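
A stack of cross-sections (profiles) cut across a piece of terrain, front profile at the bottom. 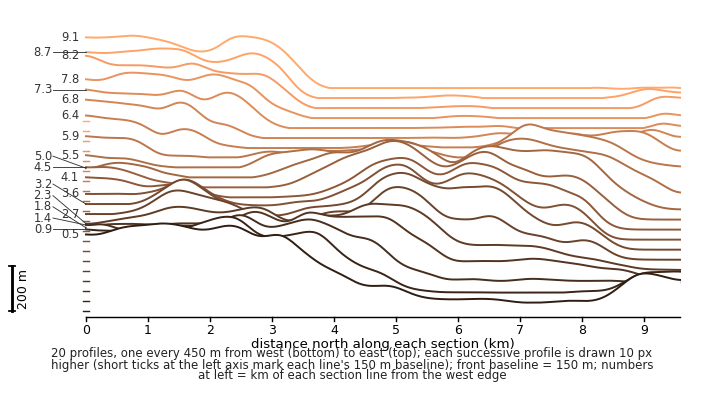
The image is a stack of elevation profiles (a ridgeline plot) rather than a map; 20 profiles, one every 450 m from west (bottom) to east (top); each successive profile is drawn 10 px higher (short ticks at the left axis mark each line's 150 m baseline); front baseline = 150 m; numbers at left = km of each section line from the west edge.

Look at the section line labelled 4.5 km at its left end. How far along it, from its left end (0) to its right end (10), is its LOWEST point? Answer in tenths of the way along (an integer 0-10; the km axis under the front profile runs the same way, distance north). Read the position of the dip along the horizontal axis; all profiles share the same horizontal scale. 10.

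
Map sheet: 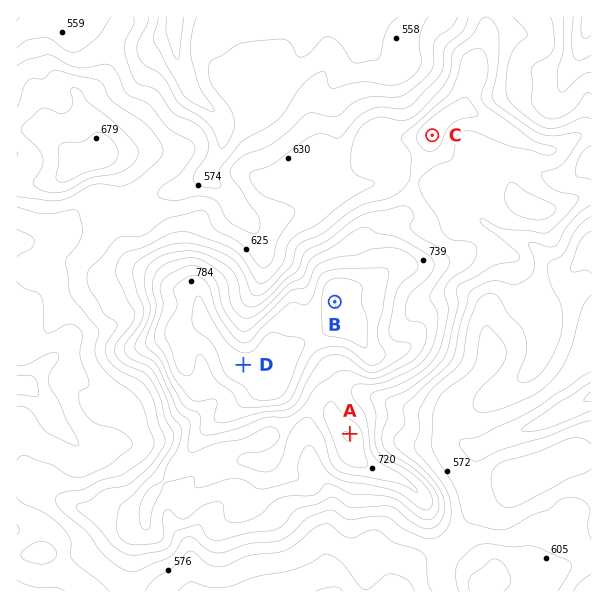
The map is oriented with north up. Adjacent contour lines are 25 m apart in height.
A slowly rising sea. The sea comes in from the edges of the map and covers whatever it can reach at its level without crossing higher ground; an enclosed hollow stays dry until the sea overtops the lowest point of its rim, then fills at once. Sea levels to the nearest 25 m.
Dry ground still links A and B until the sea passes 725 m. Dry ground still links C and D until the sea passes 675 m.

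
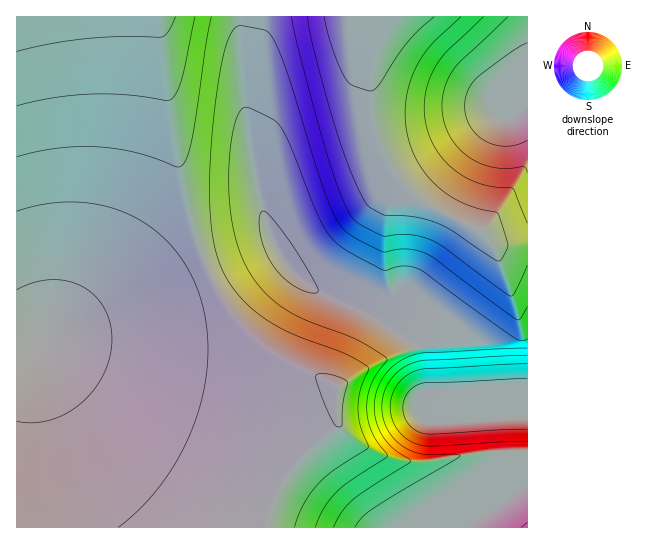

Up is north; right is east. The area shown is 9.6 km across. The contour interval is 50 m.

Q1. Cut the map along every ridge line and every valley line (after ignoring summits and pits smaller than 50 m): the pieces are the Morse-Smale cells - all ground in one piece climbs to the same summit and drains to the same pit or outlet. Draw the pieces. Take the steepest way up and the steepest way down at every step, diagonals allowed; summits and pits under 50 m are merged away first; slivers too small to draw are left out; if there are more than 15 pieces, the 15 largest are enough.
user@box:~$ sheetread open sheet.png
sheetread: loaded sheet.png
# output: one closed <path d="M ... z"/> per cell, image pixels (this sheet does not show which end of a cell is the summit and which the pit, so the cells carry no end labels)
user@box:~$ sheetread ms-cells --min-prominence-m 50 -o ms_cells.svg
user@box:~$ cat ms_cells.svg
<path d="M158 16l-142 1 0 334 10 1 14-3-8 25-5 43-1 111 240 0 7-29 15-28 15-18 36-34 0-32-53-26-29-21-29-33-17-30-15-39-15-57-18-114z"/><path d="M378 16l-137 1 0 49 7 68 9 57 11 39 13 28 21 23 13 10 58 26 43 29 9 43-6 21 0 8 3 3 36 2 41-4 28 0 1-174-34-1-11-15-12-2-49-26-21-20-9-14-12-24-9-37 0-37 6-36z"/><path d="M241 16l-82 0 0 15 10 83 15 79 16 57 16 37 20 31 29 29 21 14 53 26-2 35-30 26-19 23-15 28-6 22 0 6 202 1 59-41 0-68-29 0-41 4-36-2-3-3 0-8 6-21-9-43-43-29-58-26-13-10-18-19-16-32-13-52-11-80z"/><path d="M527 16l-148 0-8 53 0 37 2 16 10 28 14 25 25 26 49 26 12 2 6 10 5 5 5 1 29-2z"/><path d="M39 348l-5 3-18 2 1 175 8-1 2-110 5-43z"/><path d="M527 488l-6 3-52 36 58 1z"/>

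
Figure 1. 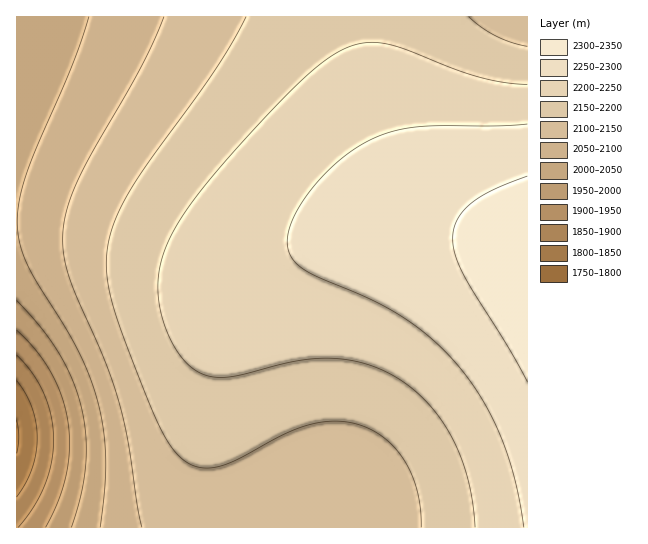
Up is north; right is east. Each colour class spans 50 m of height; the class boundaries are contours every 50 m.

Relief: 1800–2330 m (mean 2170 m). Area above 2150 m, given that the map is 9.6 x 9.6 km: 59.3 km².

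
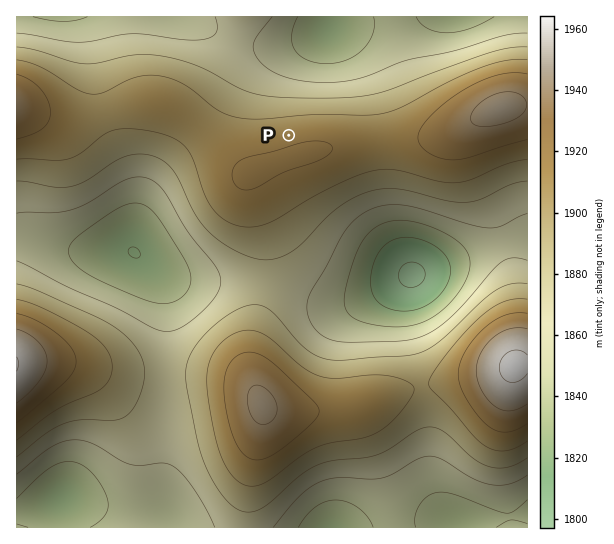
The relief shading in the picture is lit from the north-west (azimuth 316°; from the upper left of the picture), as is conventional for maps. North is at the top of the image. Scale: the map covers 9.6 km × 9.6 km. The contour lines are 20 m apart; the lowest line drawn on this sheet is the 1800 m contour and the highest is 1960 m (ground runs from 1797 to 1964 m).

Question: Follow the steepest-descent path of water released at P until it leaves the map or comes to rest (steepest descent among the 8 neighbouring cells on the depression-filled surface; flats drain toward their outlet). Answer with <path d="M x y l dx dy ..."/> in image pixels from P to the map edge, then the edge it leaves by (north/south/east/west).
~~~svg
<path d="M289 135l0-64 33-33 0-13 8-8"/>
exit: north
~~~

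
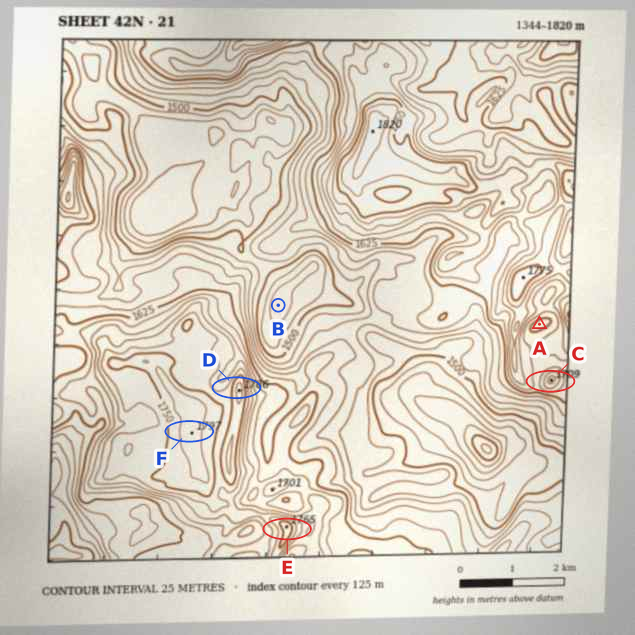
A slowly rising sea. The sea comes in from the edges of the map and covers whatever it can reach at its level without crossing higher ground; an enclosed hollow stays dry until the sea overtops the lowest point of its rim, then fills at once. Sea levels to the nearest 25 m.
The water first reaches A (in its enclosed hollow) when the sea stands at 1650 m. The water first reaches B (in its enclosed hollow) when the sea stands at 1525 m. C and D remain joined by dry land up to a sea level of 1550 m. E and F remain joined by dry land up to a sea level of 1700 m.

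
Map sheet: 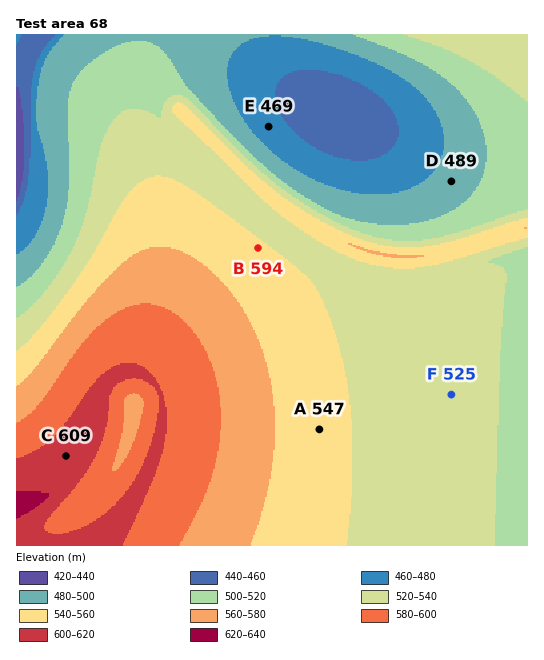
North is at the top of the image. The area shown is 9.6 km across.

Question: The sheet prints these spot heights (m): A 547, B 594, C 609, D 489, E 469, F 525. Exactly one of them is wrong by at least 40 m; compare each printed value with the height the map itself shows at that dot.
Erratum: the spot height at B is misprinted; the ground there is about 544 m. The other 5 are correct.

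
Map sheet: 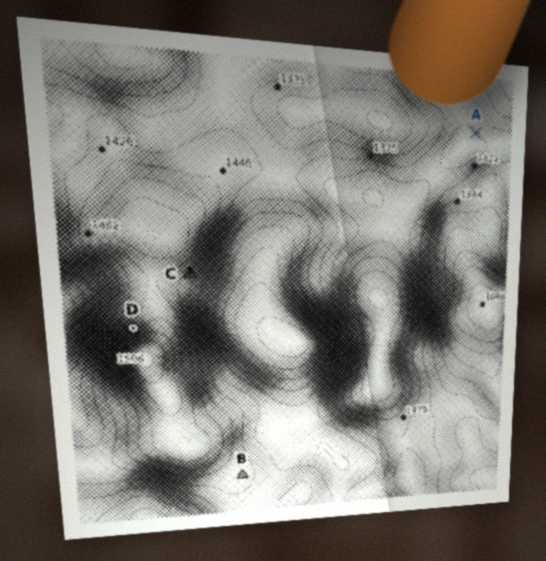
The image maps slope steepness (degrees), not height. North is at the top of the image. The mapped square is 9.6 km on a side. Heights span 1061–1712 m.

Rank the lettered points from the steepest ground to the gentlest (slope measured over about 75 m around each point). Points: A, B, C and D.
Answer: D C A B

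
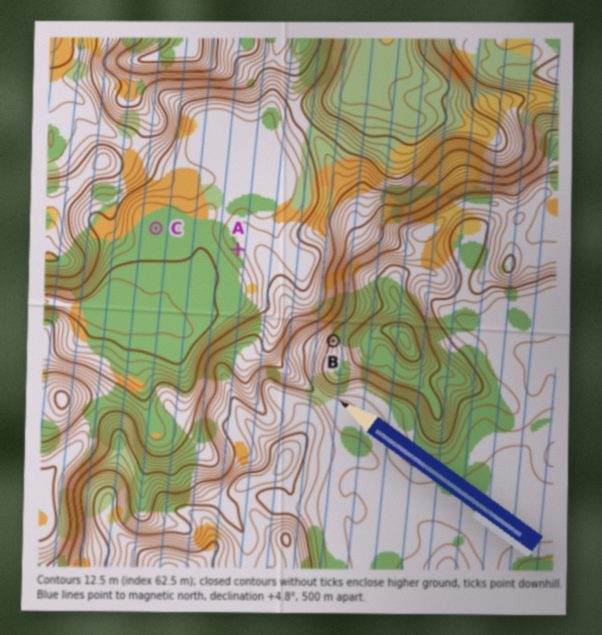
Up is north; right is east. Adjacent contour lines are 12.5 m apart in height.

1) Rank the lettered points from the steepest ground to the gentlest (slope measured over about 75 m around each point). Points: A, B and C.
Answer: B A C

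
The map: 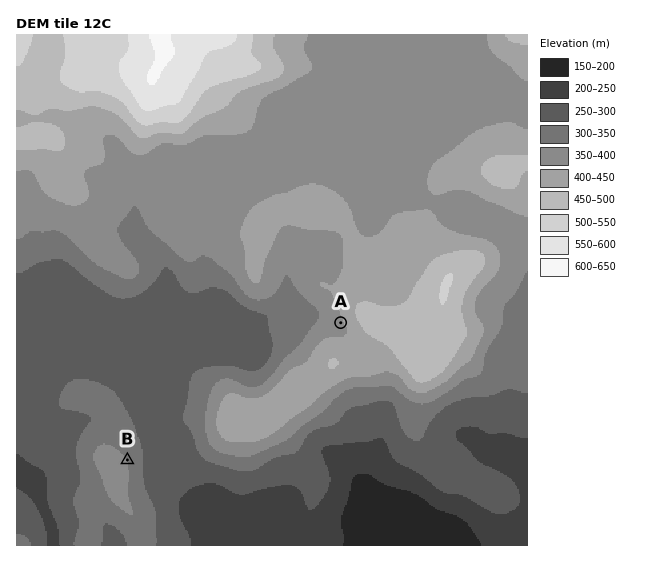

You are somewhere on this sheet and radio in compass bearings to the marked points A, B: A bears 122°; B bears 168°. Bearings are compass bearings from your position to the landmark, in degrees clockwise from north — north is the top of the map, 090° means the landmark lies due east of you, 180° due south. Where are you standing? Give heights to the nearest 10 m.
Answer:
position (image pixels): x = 61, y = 148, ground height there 450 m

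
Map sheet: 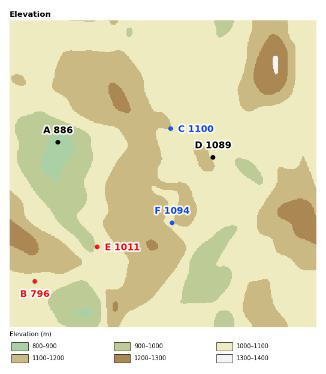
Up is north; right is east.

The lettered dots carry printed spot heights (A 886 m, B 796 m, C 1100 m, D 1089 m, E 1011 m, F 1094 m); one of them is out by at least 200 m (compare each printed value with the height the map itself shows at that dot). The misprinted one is B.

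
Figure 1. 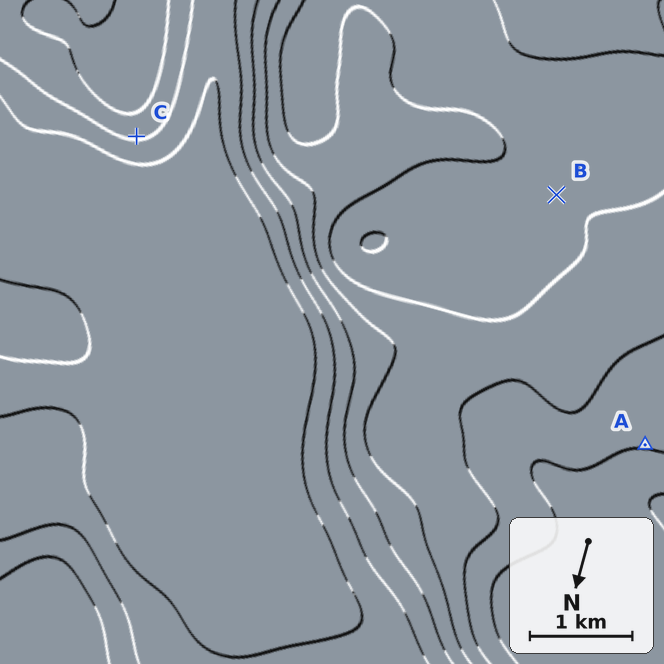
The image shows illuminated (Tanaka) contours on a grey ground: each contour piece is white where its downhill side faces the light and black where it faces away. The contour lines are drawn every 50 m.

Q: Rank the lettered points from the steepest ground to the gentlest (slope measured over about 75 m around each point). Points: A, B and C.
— C A B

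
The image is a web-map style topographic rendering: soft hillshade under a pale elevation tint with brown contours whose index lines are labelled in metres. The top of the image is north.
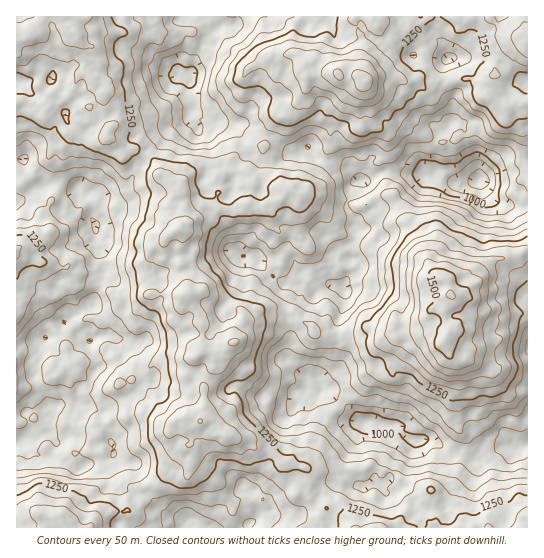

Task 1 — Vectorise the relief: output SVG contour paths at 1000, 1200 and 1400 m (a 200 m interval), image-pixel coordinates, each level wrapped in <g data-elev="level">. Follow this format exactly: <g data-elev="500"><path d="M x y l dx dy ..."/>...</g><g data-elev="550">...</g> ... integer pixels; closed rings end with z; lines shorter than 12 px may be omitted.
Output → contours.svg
<g data-elev="1000"><path d="M415 447l-8-4-8-9-21 1-17-2-10-6-1-5 1-4 6-6 16 1 10 5 16 3 6 4 0 6 8 3 12 1 3 3 0 3-3 3z"/><path d="M485 207l-14-7-21-4-16-8-13-2-6-5-3-7 6-11 5-3 20 4 11 0 21-12 4 0 6 3 14 14 2 14-3 20-5 4z"/><path d="M187 88l-5-4-8-1-3-2-2-7 3-7 3-2 4-1 7 3 7-1 4 4 0 4-2 10-4 4z"/></g><g data-elev="1200"><path d="M135 527l6-2 4-4 0-12 8-10 17-4 25 0 10-4 6 1 10-2 5-5-1-8 1-4 7-3 28 4 11 7 12 10 7 12 6 3 8 1 2 6-1 8-9 6"/><path d="M527 484l-9 1-11 4-18 3-8 7-6 2-25-7-13-13-7-3-7 1-7 3-3 10-8 5-7 8-11 4-6 0-19-8-11-1-9-6-11-4-6-7 4-12-8-18-12-6-10 0-9-3-12-3-12-10-7-10-8-7-5-20 15-19 1-21 4-9 8-8 0-10 3-8 0-13-8-8-11-4-5-3-11 1-13-7-5-12-6-6-4-8-2-6 1-8 4-9 4-4 17-8 21-1 8 6 12 4 2-2-2-4 3-2 11 0 14-3 12-11 7-12 1-5-1-11-3-3-22-10-42-2-9-6-8-2-4-6-3-2-24 6-22-4-10 1-9-5-12-1-12-15-7-24 1-9-4-8-4-12 2-18-3-14 7-8 3-15-1-3-6-4 0-2"/><path d="M116 389l3 0 5-3 2-3-1-2-4-3-4 1-3 6z"/><path d="M129 383l4 1 2-2 0-4-1-2-4 0-3 3z"/><path d="M312 338l5 1 3-2 1-4-2-6-5-5-11 0 4 5 2 8z"/><path d="M17 325l7-8 4-12 7-11 2-12 9-3 16-10 5 0 3-4-1-1-7 2-5-8-8-7 0-2 10-15 0-4-5-5-4-2-8 3-7 0-9 2-9 0"/><path d="M527 229l-13 6-15 1-18-3-23-8-8-8-11-6-21 4-12-2-5 2-5 6 4 9-1 8-14 23 0 17 2 12-9 15-15 5-4 4-3 7-2 12 6 22 4 7 2 9 3 4 8 6 12 4 9 1 11-2 14 11 16 6 10 9 10 1 11-5 11 0 6-2 14-2 9 0 4-3 2-4 0-8 5-6 1-6 1-9-4-11 0-9 4-15 4-5"/><path d="M261 153l4 0 5-6 0-2-3-4-4-1-5 5z"/><path d="M17 134l4-2 10-1 12 5 4 7-1 14 3 2 6-4 8 5 8-4 28 4 12 6 12 12 4 1 4-4 3 1 0 14 6 8-1 13-1 7-8 11-5 38 4 12 4 34 21 9 5 9 1 14-11 21 1 2 4-1 3 1 3 3 1 4-3 12-11 3-2 8-7 5-2 4-1 8 4 10 1 6 0 14 9 8 1 12-3 11-6 5-12 4-2 7-8 3-16-1-2-2-3-5-2-1-31-2-22-6-8 1-9 5-9 0"/><path d="M442 73l-7-4-3-10 5-13 0-7 5-1 16 7 11 8 2 4-1 4-3 2z"/><path d="M414 58l-4-3 1-2 3-1 3 3z"/><path d="M294 17l-7 3-3 7-3 3-11 3-11 1-10 12-10 5-9 14-5 14 1 6 11 16 8 2 8-3 4 4 2 5 0 9 8 12 20 6 7-2 12-7 8-1 11 3 5 6 5-4 3 0 8 8 7 4 22-5 14 4 6-5 7-15 9-11 15-6 9-1 4-2 3-7 3-2 13-5 4 2 2 8 8 11 13 5 9 17 28 6 5-2"/></g><g data-elev="1400"><path d="M199 423l3-1-1-3-3 2z"/><path d="M447 375l16 0 15-5 4-4 4-16-3-23 8-17-4-8 2-28-4-7-6-4-28-5-12-3-5-5-8 0-8 2-4 5-2 29 2 19-3 13-1 15 5 11 18 23z"/><path d="M229 345l6 0 4-4-2-3-6 1-3 3z"/><path d="M360 99l6 1 5-1 6-6 1-18-8-13-8-3-17 1-15 2-6 5-3 7 3 4 10 8 11 4 9 7z"/></g>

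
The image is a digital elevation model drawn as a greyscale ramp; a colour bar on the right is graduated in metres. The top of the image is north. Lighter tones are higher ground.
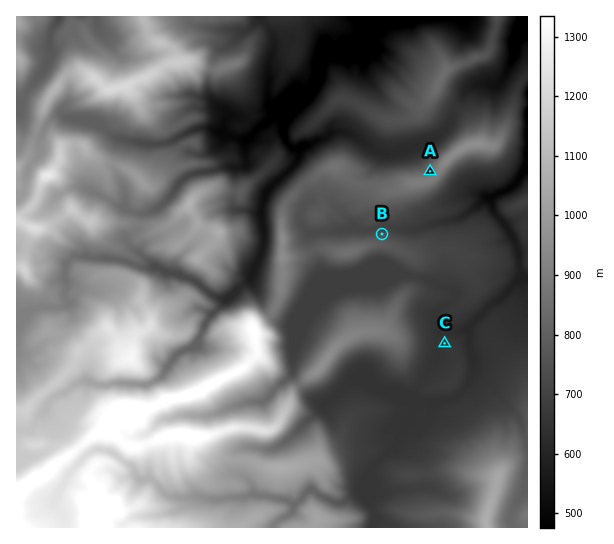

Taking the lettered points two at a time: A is higher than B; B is higher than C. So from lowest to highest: C B A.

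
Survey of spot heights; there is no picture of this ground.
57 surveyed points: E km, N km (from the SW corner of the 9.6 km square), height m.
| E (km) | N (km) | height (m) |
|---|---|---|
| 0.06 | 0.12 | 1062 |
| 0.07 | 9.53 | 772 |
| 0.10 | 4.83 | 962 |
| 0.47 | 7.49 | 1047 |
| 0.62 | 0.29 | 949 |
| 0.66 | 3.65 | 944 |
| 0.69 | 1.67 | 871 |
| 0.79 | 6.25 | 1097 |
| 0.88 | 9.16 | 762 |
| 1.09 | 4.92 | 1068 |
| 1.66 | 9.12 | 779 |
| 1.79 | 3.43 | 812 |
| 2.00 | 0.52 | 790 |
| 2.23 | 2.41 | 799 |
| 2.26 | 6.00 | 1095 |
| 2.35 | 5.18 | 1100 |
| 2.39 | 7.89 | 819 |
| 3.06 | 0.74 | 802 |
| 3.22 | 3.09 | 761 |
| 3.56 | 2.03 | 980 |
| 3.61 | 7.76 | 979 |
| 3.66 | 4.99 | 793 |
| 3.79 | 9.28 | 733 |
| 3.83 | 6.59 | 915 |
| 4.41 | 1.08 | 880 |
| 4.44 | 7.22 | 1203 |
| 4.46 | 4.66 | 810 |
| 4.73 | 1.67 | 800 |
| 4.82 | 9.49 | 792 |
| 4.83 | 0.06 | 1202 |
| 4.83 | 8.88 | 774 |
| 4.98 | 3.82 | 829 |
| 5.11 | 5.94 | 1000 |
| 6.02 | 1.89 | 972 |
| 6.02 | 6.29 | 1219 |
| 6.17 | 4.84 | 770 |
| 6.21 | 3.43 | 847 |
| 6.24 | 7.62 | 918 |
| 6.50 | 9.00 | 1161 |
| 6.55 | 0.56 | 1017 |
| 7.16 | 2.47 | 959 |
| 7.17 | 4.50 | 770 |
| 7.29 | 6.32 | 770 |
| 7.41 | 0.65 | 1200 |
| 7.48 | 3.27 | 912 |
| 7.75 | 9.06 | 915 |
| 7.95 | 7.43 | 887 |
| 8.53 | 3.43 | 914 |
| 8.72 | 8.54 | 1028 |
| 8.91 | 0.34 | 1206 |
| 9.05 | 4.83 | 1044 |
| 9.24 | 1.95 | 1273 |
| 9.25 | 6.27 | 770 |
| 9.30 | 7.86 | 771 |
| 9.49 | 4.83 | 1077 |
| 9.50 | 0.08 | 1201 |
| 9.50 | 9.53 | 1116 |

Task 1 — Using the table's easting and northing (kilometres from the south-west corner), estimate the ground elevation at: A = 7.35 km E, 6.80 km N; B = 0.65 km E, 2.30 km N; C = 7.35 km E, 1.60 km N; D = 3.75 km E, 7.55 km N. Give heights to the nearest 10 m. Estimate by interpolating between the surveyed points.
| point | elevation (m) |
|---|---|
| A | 820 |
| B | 810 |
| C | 1180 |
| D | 1060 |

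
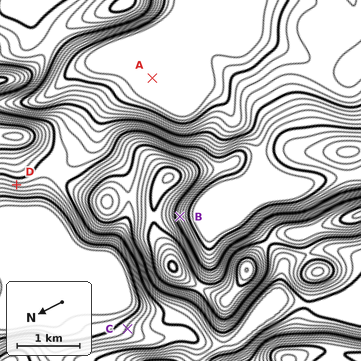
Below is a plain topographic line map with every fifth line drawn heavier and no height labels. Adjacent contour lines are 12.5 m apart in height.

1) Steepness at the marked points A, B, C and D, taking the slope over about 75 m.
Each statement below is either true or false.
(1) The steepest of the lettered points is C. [false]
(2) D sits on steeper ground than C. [true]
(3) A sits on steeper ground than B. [false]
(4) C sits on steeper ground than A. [true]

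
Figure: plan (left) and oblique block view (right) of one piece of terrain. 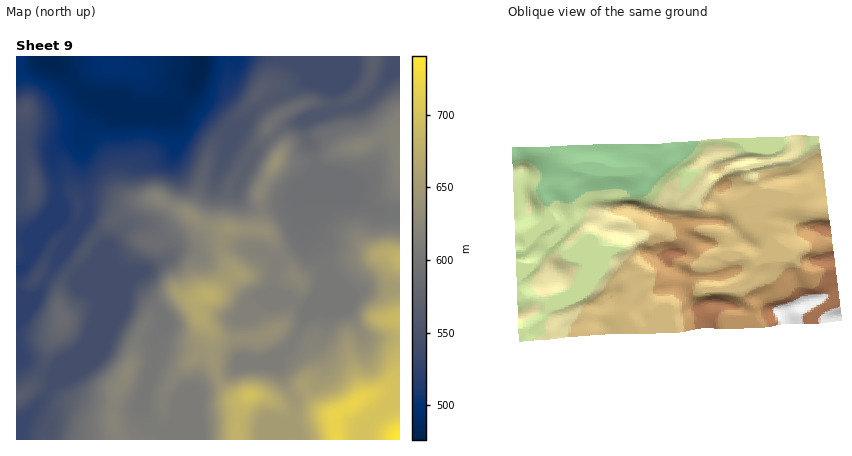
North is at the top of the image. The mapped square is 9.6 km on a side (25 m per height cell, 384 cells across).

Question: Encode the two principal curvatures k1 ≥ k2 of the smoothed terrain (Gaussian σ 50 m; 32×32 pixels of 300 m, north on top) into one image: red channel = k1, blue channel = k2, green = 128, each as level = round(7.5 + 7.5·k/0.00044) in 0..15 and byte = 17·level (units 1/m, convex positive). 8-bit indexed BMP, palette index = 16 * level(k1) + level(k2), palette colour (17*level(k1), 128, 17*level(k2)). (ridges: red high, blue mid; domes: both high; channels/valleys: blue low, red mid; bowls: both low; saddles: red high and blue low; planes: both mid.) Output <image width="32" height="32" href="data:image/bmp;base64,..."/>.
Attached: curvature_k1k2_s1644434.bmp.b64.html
<image width="32" height="32" href="data:image/bmp;base64,Qk02CAAAAAAAADYEAAAoAAAAIAAAACAAAAABAAgAAAAAAAAEAAATCwAAEwsAAAABAAAAAAAAAIAAABGAAAAigAAAM4AAAESAAABVgAAAZoAAAHeAAACIgAAAmYAAAKqAAAC7gAAAzIAAAN2AAADugAAA/4AAAACAEQARgBEAIoARADOAEQBEgBEAVYARAGaAEQB3gBEAiIARAJmAEQCqgBEAu4ARAMyAEQDdgBEA7oARAP+AEQAAgCIAEYAiACKAIgAzgCIARIAiAFWAIgBmgCIAd4AiAIiAIgCZgCIAqoAiALuAIgDMgCIA3YAiAO6AIgD/gCIAAIAzABGAMwAigDMAM4AzAESAMwBVgDMAZoAzAHeAMwCIgDMAmYAzAKqAMwC7gDMAzIAzAN2AMwDugDMA/4AzAACARAARgEQAIoBEADOARABEgEQAVYBEAGaARAB3gEQAiIBEAJmARACqgEQAu4BEAMyARADdgEQA7oBEAP+ARAAAgFUAEYBVACKAVQAzgFUARIBVAFWAVQBmgFUAd4BVAIiAVQCZgFUAqoBVALuAVQDMgFUA3YBVAO6AVQD/gFUAAIBmABGAZgAigGYAM4BmAESAZgBVgGYAZoBmAHeAZgCIgGYAmYBmAKqAZgC7gGYAzIBmAN2AZgDugGYA/4BmAACAdwARgHcAIoB3ADOAdwBEgHcAVYB3AGaAdwB3gHcAiIB3AJmAdwCqgHcAu4B3AMyAdwDdgHcA7oB3AP+AdwAAgIgAEYCIACKAiAAzgIgARICIAFWAiABmgIgAd4CIAIiAiACZgIgAqoCIALuAiADMgIgA3YCIAO6AiAD/gIgAAICZABGAmQAigJkAM4CZAESAmQBVgJkAZoCZAHeAmQCIgJkAmYCZAKqAmQC7gJkAzICZAN2AmQDugJkA/4CZAACAqgARgKoAIoCqADOAqgBEgKoAVYCqAGaAqgB3gKoAiICqAJmAqgCqgKoAu4CqAMyAqgDdgKoA7oCqAP+AqgAAgLsAEYC7ACKAuwAzgLsARIC7AFWAuwBmgLsAd4C7AIiAuwCZgLsAqoC7ALuAuwDMgLsA3YC7AO6AuwD/gLsAAIDMABGAzAAigMwAM4DMAESAzABVgMwAZoDMAHeAzACIgMwAmYDMAKqAzAC7gMwAzIDMAN2AzADugMwA/4DMAACA3QARgN0AIoDdADOA3QBEgN0AVYDdAGaA3QB3gN0AiIDdAJmA3QCqgN0Au4DdAMyA3QDdgN0A7oDdAP+A3QAAgO4AEYDuACKA7gAzgO4ARIDuAFWA7gBmgO4Ad4DuAIiA7gCZgO4AqoDuALuA7gDMgO4A3YDuAO6A7gD/gO4AAID/ABGA/wAigP8AM4D/AESA/wBVgP8AZoD/AHeA/wCIgP8AmYD/AKqA/wC7gP8AzID/AN2A/wDugP8A/4D/AIWXl4Soh3eWp4eHh4eHd3N0x9eWdIeHdWOV55Z1habKhJaXdJeoh6iodoeGlod3c3THx5Z0doaElcjXhXWFlLa0cZeWhYeHp6Z2dpandoeDlci2tVSlxpLG6unnp4WFhPmUgqenl4anx4V1l7d1d3OV2uf79/ejcrOUldb4yJaGpuiUhIOl18nIp4OFyIZ1Y7Tj1vvYpaDZlnRkdMfH5pZ1tpV3dnCSx9fYhHSXxpaE55FwkJFxc7fIhXaVxVOlt2WExXR3d3Fx1/mmhXWnyabYlmKDgnWGhKWWh6emY4andIbIpoKGd3CV95aGdYamhqalhJWng4OHlnWHt4Vzl6iTqLjIuIKHhYH4p3aFlcaWx8bW18jIlIOohYbZhGGBo4KmuLjKlHWHgMb4h3VR1djXdHV1l8npgpeWlLiw1te3doDXybm2hId1cPencXP2x6Jhc3aVhcaUdYZ1c6D86NmHcaT5lpaVh3dwx7Si6Mi22ciDhXZ2haWEh3d2gKOkpqSkkPd0dYeHh5Kms/j5t9nZxqRzhIaFuKaGd3Z1UrSUpPig1aV3d4eHhnJh+KWmlqW12Pm1hKjIt4WGhoZjtZWCtOaA9pWHh4aFY3CgdMZkdLfYpqWFpqeFloaXlLemuLdx9oOR+IR3haWWt4RytXWWxoRzhJW1dXaHhoek++j4pXakx3LF1mR0uNm4lnSWhpeldHWF55V1d4d2h7W0x7aldYWktoHVx6WVloWFdaamp8nn5+nZg3Z3h5enqHRygqeUhHallXLZp3WEdHWn+ebGyaaVtZWEh4eGh4aXhnWFptmSdqWmcqamtre49vbphWSUYqHUdXaHh4eHdoaGhoaF+aWCt5aUqLjm9/z4k7KkY7Vg1vl1dXeHh4d3d4eXmIT5lIOohoampoST1qRwpOZxt5OS9qV0dYd3d3d3doaohfdyhad1h5aVdIKQcWOF95SDx3Dl+ZSWhoaFdYaGdaeW1nKXl3WHmIiXmJd2Y3XotnK3k5D616S1tqeWloV1qJe2dIaGdYaYiIeImJeEg8jXhYTGgOH4lGOVt9jpx5WXl6d1hnaHhoaHh4iHh4ZzluiXdZP3sNLE1Nimhoe2t4iXuJaGh4eIhnV1hXV2dnWEl9eWgdf4oFCAobW4ppanqNjZlYaHh3aGd4eHd4d2h4aEpvelkMb49sGikoBghKe5xteVhod2d3d3hoeHh4eFhoaDhPilcYDF+OW058aAhLiEpYaGhoaHhoaHmIeHiHZ1mJdxx+inl4Nxg3Vy1daAtaV2dnaGh4iYmJeIiHeHh3SHp3KVyKiYlod3d3dy95ODt3V2d4eIiIiIh4eHiIiHdIandXO0lYWGh4eHh4PopoU="/>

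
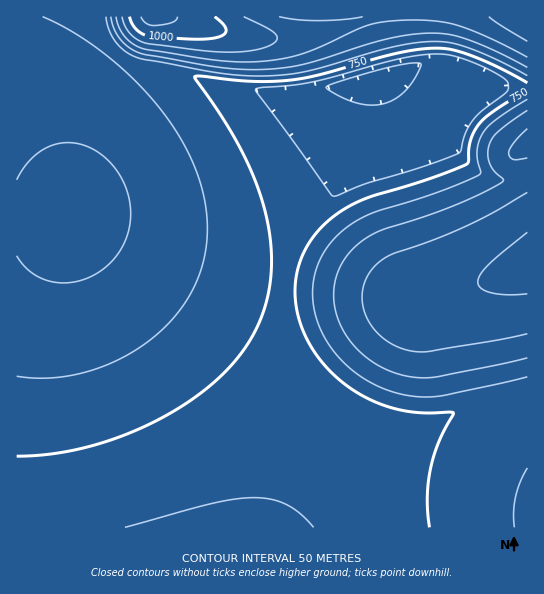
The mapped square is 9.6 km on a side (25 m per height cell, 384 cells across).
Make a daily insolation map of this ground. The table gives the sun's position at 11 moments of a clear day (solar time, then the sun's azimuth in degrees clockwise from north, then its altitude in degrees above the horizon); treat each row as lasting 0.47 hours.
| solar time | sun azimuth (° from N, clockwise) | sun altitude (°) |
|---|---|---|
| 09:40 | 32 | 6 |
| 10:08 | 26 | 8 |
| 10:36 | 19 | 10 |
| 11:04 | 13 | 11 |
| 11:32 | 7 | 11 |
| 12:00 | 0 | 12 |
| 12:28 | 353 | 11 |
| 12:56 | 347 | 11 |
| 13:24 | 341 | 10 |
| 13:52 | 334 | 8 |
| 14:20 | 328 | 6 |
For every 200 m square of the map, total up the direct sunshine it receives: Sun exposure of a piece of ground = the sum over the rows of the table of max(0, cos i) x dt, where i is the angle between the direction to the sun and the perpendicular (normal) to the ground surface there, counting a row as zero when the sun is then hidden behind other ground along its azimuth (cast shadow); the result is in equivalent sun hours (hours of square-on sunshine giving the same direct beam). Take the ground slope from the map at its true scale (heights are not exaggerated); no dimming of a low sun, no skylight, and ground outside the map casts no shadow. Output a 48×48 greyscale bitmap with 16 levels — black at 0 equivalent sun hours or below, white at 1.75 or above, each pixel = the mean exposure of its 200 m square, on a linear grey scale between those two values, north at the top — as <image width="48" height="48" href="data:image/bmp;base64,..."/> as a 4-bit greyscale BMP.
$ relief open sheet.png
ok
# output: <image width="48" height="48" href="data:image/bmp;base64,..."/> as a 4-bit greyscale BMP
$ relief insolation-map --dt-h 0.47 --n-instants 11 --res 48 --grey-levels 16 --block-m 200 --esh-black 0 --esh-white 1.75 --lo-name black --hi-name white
<image width="48" height="48" href="data:image/bmp;base64,Qk32BAAAAAAAAHYAAAAoAAAAMAAAADAAAAABAAQAAAAAAIAEAAATCwAAEwsAABAAAAAAAAAAAAAAABEREQAiIiIAMzMzAERERABVVVUAZmZmAHd3dwCIiIgAmZmZAKqqqgC7u7sAzMzMAN3d3QDu7u4A////AGZmZmZmZmZmZ3d3d3d3d3d3d3d3d3d3d2ZmZmZmZmZmZnd3d3d3d3d3d3d3d3d3d2ZmZmZmZmZmZmd3d3d3d3d3d3d3d3d3d2ZmZmZmZmZmZmd3d3d3d3d3d3d3d3iIiGZmZmZmZmZmZmZ3d3d3d3d3d3d3eIiIiGZmZmZmZmZmZmZ3d3d3d3d3d3d4iIiIiGZmZmZmZmZmZmZ3d3d3d3d3d3eIiIiIiGZmZmZmZmZmZmZnd3d3d3d3d3iIiIiIiGZmZmZmZmZmZmZnd3d3d3d3d4iIiIiIiGZmZmZmZmZmZmZnd3d3d3d3d3iIiIiIiGZmZmZmZmZmZmZnd3d3d3d2VDNFZ4iIiGZmZmZmZmZmZmZnd3d3d3ZCEREREkZ4iGZmZmZmZmZmZmZnd3d3d1IREREREREkZ2ZmZmZmZmZmZmZnd3d3dCIiIiIiIiEREmZmZmZmZmZmZmZnd3d3UiIiIiIzIiIiIWZmZmZmZmZmZmZnd3d2MzMzMzMzMzMiImZmZmZmZmZmZmZnd3d0M0RERERERDMzM2ZmZmZmZmZmZmZ3d3dkRERERFVURERDM2ZmZmZmZmZmZmZ3d3dVVVVVVVVVVVRERGZmZmZmZmZmZmd3d3dVVWZmZmZmZVVVRGZmZmZmZmZmZnd3d3dmZmZmd3d2ZmZVVWZmZmZmZmZmZ3d3d3d3d3d3d3d3d2ZmZXdmZmZmZmZnd3d3d3d4iIiIiIiId3d2Znd3d3ZmZnd3d3d3d3eIiImZmZmIiId3d3d3d3d3d3d3d3d3d3eZmZmZmZmZmYiId3d3d3d3d3d3d3d3d3eaqqqqqqqqmZmYiHd3d3d3d3d3d3d3d3ebu7u7u7uqqqmZmHd3d3d3d3d3d3d3d4iLu7vMzLu7uqqpmXd3d3d3d3d3d3d3iIiJzMzMzMzLu7uqqXd3d3d3d3d3d3iIiIiIvd3d3dzMzLu7qnd3d3d3d3d4iIiIiIiIi+7u7d3dzMy7u4iIiIiIiIiIiIiIiIiIiL7u7u7t3dzMu4iIiIiIiIiIiIiIiIiIiInO//7u7dyoi4iIiIiIiIiIiIiIiIiIiIiJve//7tcyI4iIiIiIiIiIiIiIiIiIiIiIiJrO/oZVVIiIiIiIiIiIiIiIiIiIiIiIiIiImoiIhoiIiIiIiIiIiIiIiIiIiIiIiIh3eLu7qYiIiIiIiIiIiIh3d3d3d3d3d3d3eN7u3IiIiIiIiIiId3ZmVVVVZmd3d3d3d5///oiIiIiIiId2ZDIQAAABIkVWZmZmZmjv/4iIiIh3d2UxAAAAAAAAAAASNFVVVVRGn4iIiIh3ZCAAAAAAAAAAAAAAABEiIhEAAYiIiIh2QgAAAAAAAAAAAAAAAAAAAAAAAIiIiIh1MAAAAAAAAAAAAAAAAAAAAAAAAIiIiIh0AAAAAAAAARERAAAAAAAAAAAAAIiIiIhhAAAAABIzRVVUMyEAAAAAAAAAEoiIiIhREAABJFZ4mqqph2QyEAAAAAASRYiIiIhkMzNGeKvN7v/ty6l2VDIRESNGeA=="/>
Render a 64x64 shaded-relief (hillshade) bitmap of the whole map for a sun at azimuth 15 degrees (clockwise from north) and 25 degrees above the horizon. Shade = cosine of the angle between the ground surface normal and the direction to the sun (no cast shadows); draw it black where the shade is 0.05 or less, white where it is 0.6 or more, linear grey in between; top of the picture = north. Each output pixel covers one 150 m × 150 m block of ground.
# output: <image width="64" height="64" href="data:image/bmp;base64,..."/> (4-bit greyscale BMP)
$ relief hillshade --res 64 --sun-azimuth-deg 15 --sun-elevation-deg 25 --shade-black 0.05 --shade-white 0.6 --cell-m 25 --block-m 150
<image width="64" height="64" href="data:image/bmp;base64,Qk12CAAAAAAAAHYAAAAoAAAAQAAAAEAAAAABAAQAAAAAAAAIAAATCwAAEwsAABAAAAAAAAAAAAAAABEREQAiIiIAMzMzAERERABVVVUAZmZmAHd3dwCIiIgAmZmZAKqqqgC7u7sAzMzMAN3d3QDu7u4A////AKqqqqqqqqqqqqqqqqqqqqqqqqqqqqqqqqqqqqqqqqqqmaqqqqqqqqqqqqqqqqqqqqqqqqqqqqqqqqqqqqqqqqqZmZmqqqqqqqqqqqqqqqqqqqqqqqqqqqqqqqqqqqqqqpmZmZmqqqqqqqqqqqqqqqqqqqqqqqqqqqqqqqqqqqqqmZmZmZmqqqqqqqqqqqqqqqqqqqqqqqqqqqqqqqqqqqqZmZmZmZqqqqqqqqqqqqqqqqqqqqqqqqqqqqqqqqqqqpmZmZmZmZqqqqqqqqqqqqqqqqqqqqqqqqqqqqqqqqqqmZmZmZmZmaqqqqqqqqqqqqqqqqqqqqqqqqqqqqqqqqqZmZmZmZmZqqqqqqqqqqqqqqqqqqqqqqqqqqqqqqqqqpmZmZmZmZmaqqqqqqqqqqqqqqqqqqqqqqqqqqqqqqqqmZmZmZmZmZmqqqqqqqqqqqqqqqqqqqqqqqqqqqqqqqqZmZmZmZmZmaqqqqqqqqqqqqqqqqqqqqqqqqqqqqqqqpmZmZmZmZmZmqqqqqqqqqqqqqqqqqqqqqqqqqqqqqq7mZmZmZmZmZmaqqqqqqqqqqqqqqqqqqqpmZmaqqqqq7uZmZmZmZmZmZqqqqqqqqqqqqqqqqqqmHd3d3iZqqq7u5mZmZmZmZmZmqqqqqqqqqqqqqqqqpdmZmZmZ3eJmqq7mZmZmZmZmZmaqqqqqqqqqqqqqqqYZmZmZmZ3d3d4maqZmZmZmZmZmZqqqqqqqqqqqqqqqXZmZmZnd3d3d3d3iZmZmZmZmZmZqqqqqqqqqqqqqqqXZmZmd3d3d3d3d3d3mZmZmZmZmZmqqqqqqqqqqqqqqXZmZ3d3d3eId3d3d3eZmZmZmZmZmqqqqqqqqqqqqqqoZnd3d3d4iIiIh3d3d5mZmZmZmZmaqqqqqqqqqqqqqpd3d3d3iIiIiIiIiId3mZmZmZmZmqqqqqqqqqqqqqqqh3d3eIiIiIiIiIiIiIiZmZmZmZmqqqqqqqqqqqqqqql3d4iIiIiJmZmIiIiIiJmZmZmZqqqqqqqqqqqqqqqqqHiIiIiImZmZmZmZiIiIqpmZqqqqqqqqqqqqqqqqqqqoiIiIiZmZmZmZmZmZmIiqqqqqqqqqqqqqqqqqqqqqqpiIiJmZmZmZqZmZmZmZmaqqqqqqqqqqqqqqqqqqqqqqmImZmZmZqqqqqqmZmZmZqqqqqqqqqqqqqqqqqqqqqqqZmZmZmqqqqqqqqqqZmZmqqqqqqqqqqqqqqqqqqqqqqqmZmaqqqqqqqqqqqqqpmaqqqqqqqqqqqqqqqqqqqqqqqZqqqqqqq7u7qqqqqqqqqqqqqqqqqqqqqqqqqqqqqqqqqqqqq7u7u7u7uqqqqqqqqqqqqqqqqqqqqqqqqqqqqqqqqru7u7u7u7u7u6qqqqqqqqqqqqqqqqqqqqqqqqqqq6u7u7u7u8u7u7u7u6qqqqqqqqqqqqqqqqqqqqqqqqqru7u7u8zMzMy7u7u7u7qqqqqqqqqqqqqqqqqqqqqqu6u7u8zMzMzMzMzLu7u7u6qqqqqqqqqqqqqqqqqqqru7u7zMzMzMzMzMzMzLu7u7qqqqqqqqqqqqqqqqqqu7u7u7vMzMzM3d3MzMzMzMu7uqqqqqqqqqqqqqqqq7u7u7u7u8zM3d3d3d3czMzMzLu6qqqqqqqqqqqqqqu7u7u7u7u7vN3d3d3d3d3czMzMzLqqqqqqqqqqqqq7u7u7u7u7u7u7zd3d3d3d3d3czMzMyqqqqqqqqqqru7u7u7u7u7u7u7u83e7u7d3d3d3czMzKqqqqqqqqq7u7u7u7u7u7u7u7u7vN7u7u7t3d3d3MzMqqqqqqqqu7u7u7u7u7u7u7u7u7u7zd7u7u7t3d3Kmauqqqqqqru7u7u7u7u7u7u7u7u7u7u7zN3u7u7t24d3iaqqqqq7u7u7u7u7u7u7u7u7u7u7u7u7vM3d7u24d3iIqqqqu7u7u7u7u7u7u7u7u7u7u7u7u7u7u7zN3JiImZmqqqu7u7u7u7u7u7u7u7u7u7u7u7u7u7u6q7u7mZqqqqqru7u7u7u7u7u7u7u7u7u7u7u7u7u7u7qqqqqqu8u6qru7u7u7u7u7u7u7u7u7u7u7u7u7u7u7uqqqqrvM3Muqu7u7u7u7u7u7u7u7u7u7u7u7u7u7u7u6qqqqvd3d3Ku7u7u7u7u7u7u7u7u7u7u7u7u7u7u7u7qqqqq87u7tu7u7u7u7u7u7u7u7u7u7u7u7u7u7u7u7qqqqqqve/+67u7u7u7u7u7u7u7u7u7u7u7u7u7u7u7uqqqqqqrzv/7u7u7u7u7u7u7u7u7u6qYiHeImqu7u7u6qqqqqqqr3du7u7u7u7u7u7u7u6l2QyIhEiM0Z4mqu6qqqqqqqqmHa7u7u7u7u7u7u6mGQhAAAAAAAAESNGeJqqqqqqqpdTELu7u7u7u7u6mGQhAAAAERIiIiIhEREjVniZqpmGQgARu7u7u7u7unQhAAAAESMzREREREMyIhERI0VVUyEAESO7u7u7u7ulEAAAASI0RVZmZ3ZmZVRDMiERARAAABEjRLu7u7u7u2AAARIzRVZ3iImZmYiHdmVUMyIREBESI0VWu7u7u7u4IBIjRFZniJqqu7u7qqmYh2ZVRDMyIzRFZni7u7u7u7YjNFVneJmrvM3d3d3Mu6qZiHdmVURFVWd4mbu7u7u7pTRFZ3iZq7zN3u7u7t3Mu6qYh3ZmVVZmeImq"/>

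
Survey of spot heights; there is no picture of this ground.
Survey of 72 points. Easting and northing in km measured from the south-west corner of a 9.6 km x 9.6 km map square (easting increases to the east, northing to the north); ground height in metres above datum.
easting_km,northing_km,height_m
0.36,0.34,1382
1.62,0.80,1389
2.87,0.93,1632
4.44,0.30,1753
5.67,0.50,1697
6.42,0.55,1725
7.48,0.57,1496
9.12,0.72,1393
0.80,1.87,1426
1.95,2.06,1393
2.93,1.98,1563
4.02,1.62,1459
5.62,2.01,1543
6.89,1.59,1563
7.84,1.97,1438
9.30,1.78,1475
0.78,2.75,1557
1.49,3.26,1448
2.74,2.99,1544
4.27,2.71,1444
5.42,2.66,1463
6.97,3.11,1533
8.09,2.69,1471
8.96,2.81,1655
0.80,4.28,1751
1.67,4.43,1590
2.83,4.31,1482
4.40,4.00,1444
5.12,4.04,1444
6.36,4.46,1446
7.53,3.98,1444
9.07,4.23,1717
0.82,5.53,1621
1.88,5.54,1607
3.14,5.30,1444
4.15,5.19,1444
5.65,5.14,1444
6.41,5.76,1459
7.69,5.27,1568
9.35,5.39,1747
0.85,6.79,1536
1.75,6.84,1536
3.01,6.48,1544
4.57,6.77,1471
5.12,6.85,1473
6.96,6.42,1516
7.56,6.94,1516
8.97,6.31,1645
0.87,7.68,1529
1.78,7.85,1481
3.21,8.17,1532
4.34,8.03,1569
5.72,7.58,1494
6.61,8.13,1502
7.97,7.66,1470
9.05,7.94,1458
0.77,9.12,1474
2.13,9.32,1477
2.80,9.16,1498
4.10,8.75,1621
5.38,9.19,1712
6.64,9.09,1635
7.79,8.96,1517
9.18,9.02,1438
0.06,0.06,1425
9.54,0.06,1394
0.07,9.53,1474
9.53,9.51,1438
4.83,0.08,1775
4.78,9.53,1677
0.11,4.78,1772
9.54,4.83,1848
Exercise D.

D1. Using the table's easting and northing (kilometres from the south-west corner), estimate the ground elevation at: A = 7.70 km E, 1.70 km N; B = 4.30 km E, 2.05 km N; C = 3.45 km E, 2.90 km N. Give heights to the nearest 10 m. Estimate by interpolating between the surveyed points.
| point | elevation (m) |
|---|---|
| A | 1400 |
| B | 1440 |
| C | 1460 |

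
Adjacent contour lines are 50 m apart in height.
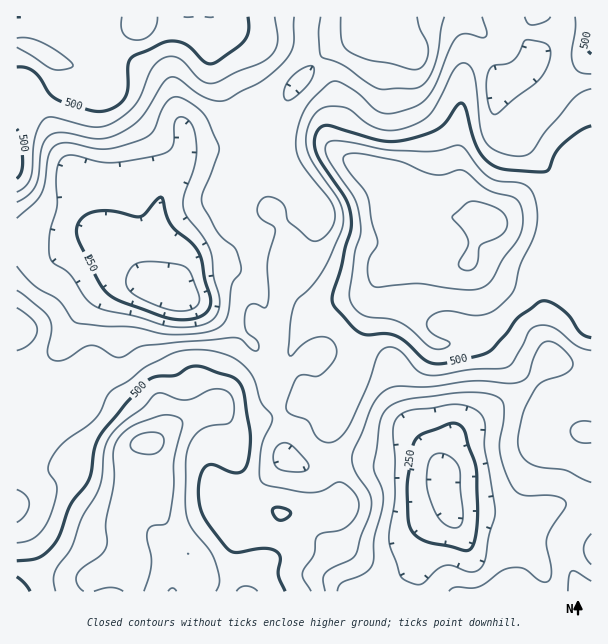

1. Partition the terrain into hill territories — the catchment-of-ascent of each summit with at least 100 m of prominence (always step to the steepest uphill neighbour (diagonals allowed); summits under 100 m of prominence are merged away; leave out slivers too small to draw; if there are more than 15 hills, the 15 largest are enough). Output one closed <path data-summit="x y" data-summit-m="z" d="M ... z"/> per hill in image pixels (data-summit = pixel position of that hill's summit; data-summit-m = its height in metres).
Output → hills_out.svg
<path data-summit="491 221" data-summit-m="673" d="M591 16l-202 0-3 10-3 4-39 13-15 7-11 10-28 32-6 12-6 22-12 16-27 14-18-6-33 0-7 14-18 27-5 13 0 18 6 17-4 49 41 18 38 25 19 19 10 21 4 13 2 15 10 27 0 30 19 10 14 0 19-6 21-2 21 5 29 0 19 3 16 7 8 37-23 24-13 32-27 26 205-1z"/><path data-summit="149 443" data-summit-m="666" d="M126 280l-10 2-9 4-21 19-24 40-1 12 9 27-6 24-8 8-15 10-25 5 0 160 370 1 6-4 22-22 13-32 23-24-8-37-16-7-19-3-29 0-21-5-21 2-19 6-14 0-13-6-6-4 2-22-12-35-2-15-14-34-19-19-45-30-41-15z"/><path data-summit="138 20" data-summit-m="586" d="M387 16l-370 0-1 220 19 0 10 4 12 0 24-6 17 2 21 16 27 30 13 7 5-50-6-17 0-18 10-22 13-18 5-12 2-2 33 0 18 6 27-14 12-16 6-22 6-12 28-32 11-10 15-7 39-13 3-4z"/>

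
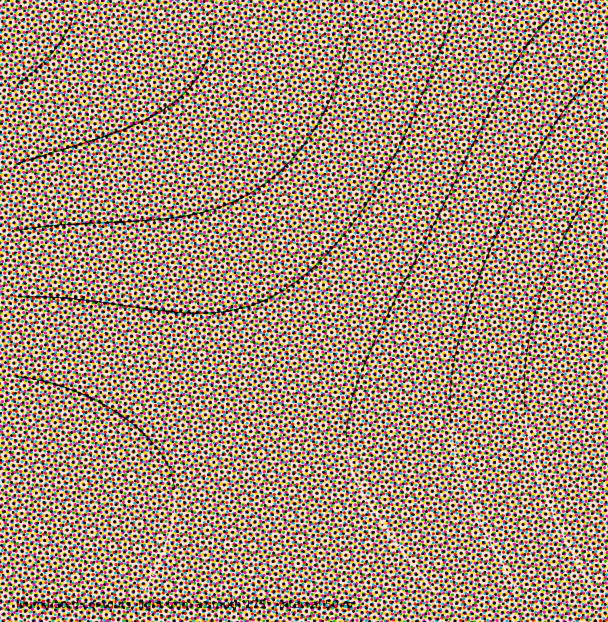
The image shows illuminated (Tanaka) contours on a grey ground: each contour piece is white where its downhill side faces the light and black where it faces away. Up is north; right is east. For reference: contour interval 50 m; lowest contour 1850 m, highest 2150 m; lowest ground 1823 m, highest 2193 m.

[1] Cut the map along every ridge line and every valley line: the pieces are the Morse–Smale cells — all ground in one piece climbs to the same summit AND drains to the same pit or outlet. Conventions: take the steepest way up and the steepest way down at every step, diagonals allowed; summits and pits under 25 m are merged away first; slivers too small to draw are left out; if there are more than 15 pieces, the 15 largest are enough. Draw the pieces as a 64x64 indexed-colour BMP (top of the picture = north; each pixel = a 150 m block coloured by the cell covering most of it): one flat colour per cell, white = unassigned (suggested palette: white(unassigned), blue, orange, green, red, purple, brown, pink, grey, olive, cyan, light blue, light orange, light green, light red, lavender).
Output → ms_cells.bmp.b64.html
<image width="64" height="64" href="data:image/bmp;base64,Qk12CAAAAAAAAHYAAAAoAAAAQAAAAEAAAAABAAQAAAAAAAAIAAATCwAAEwsAABAAAAAAAAAA////ALR3HwAOf/8ALKAsACgn1gC9Z5QAS1aMAMJ34wB/f38AIr28AM++FwDox64AeLv/AIrfmACWmP8A1bDFACIiIiIiIiIiIiIiIiIiIhERERERERERERERERERERERIiIiIiIiIiIiIiIiIiIiEREREREREREREREREREREREiIiIiIiIiIiIiIiIiIiIRERERERERERERERERERERESIiIiIiIiIiIiIiIiIiIRERERERERERERERERERERERIiIiIiIiIiIiIiIiIiIhEREREREREREREREREREREREiIiIiIiIiIiIiIiIiIiERERERERERERERERERERERESIiIiIiIiIiIiIiIiIiIRERERERERERERERERERERERIiIiIiIiIiIiIiIiIiIhEREREREREREREREREREREREiIiIiIiIiIiIiIiIiIiERERERERERERERERERERERESIiIiIiIiIiIiIiIiIiERERERERERERERERERERERERIiIiIiIiIiIiIiIiIiIREREREREREREREREREREREREiIiIiIiIiIiIiIiIiIhERERERERERERERERERERERESIiIiIiIiIiIiIiIiIiERERERERERERERERERERERERIiIiIiIiIiIiIiIiIiIREREREREREREREREREREREREiIiIiIiIiIiIiIiIiIhERERERERERERERERERERERESIiIiIiIiIiIiIiIiIhERERERERERERERERERERERERIiIiIiIiIiIiIiIiIiEREREREREREREREREREREREREiIiIiIiIiIiIiIiIiIRERERERERERERERERERERERESIiIiIiIiIiIiIiIiIhERERERERERERERERERERERERIiIiIiIiIiIiIiIiIiEREREREREREREREREREREREREiIiIiIiIiIiIiIiIiIRERERERERERERERERERERERESIiIiIiIiIiIiIiIiIRERERERERERERERERERERERERIiIiIiIiIiIiIiIiIhEREREREREREREREREREREREREiIiIiIiIiIiIiIiIiERERERERERERERERERERERERESIiIiIiIiIiIiIiIiIRERERERERERERERERERERERERIiIiIiIiIiIiIiIiIhEREREREREREREREREREREREREiIiIiIiIiIiIiIiIhERERERERERERERERERERERERESIiIiIiIiIiIiIiIiERERERERERERERERERERERERERIiIiIiIiIiIiIiIiIREREREREREREREREREREREREREiIiIiIiIiIiIiIiIhERERERERERERERERERERERERESIiIiIiIiIiIiIiIiERERERERERERERERERERERERERIiIiIiIiIiIiIiIiEREREREREREREREREREREREREREiIiIiIiIiIiIiIiIRERERERERERERERERERERERERESIiIiIiIiIiIiIiIhERERERERERERERERERERERERERIiIiIiIiIiIiIiIiEREREREREREREREREREREREREREiIiIiIiIiIiIiIiERERERERERERERERERERERERERESIiIiIiIiIiIiIiIRERERERERERERERERERERERERERIiIiIiIiIiIiIiIhEREREREREREREREREREREREREREiIiIiIiIiIiIiIiERERERERERERERERERERERERERESIiIiIiIiIiIiIiERERERERERERERERERERERERERERIiIiIiIiIiIiIiIREREREREREREREREREREREREREREiIiIiIiIiIiIiIhERERERERERERERERERERERERERESIiIiIiIiIiIiIiERERERERERERERERERERERERERERIiIiIiIiIiIiIiEREREREREREREREREREREREREREREiIiIiIiIiIiIiIRERERERERERERERERERERERERERESIiIiIiIiIiIiIhERERERERERERERERERERERERERERIiIiIiIiIiIiIhEREREREREREREREREREREREREREREiIiIiIiIiIiIiERERERERERERERERERERERERERERESIiIiIiIiIiIiIRERERERERERERERERERERERERERERIiIiIiIiIiIiIREREREREREREREREREREREREREREREiIiIiIiIiIiIhERERERERERERERERERERERERERERESIiIiIiIiIiIhERERERERERERERERERERERERERERERIiIiIiIiIiIiEREREREREREREREREREREREREREREREiIiIiIiIiIiERERERERERERERERERERERERERERERESIiIiIiIiIiERERERERERERERERERERERERERERERERIiIiIiIiIiEREREREREREREREREREREREREREREREREiIiIiIiIiIRERERERERERERERERERERERERERERERESIiIiIiIiIRERERERERERERERERERERERERERERERERIiIiIiIiEREREREREREREREREREREREREREREREREREiIiIiIiERERERERERERERERERERERERERERERERERESIiIiIiERERERERERERERERERERERERERERERERERERIiIiIhEREREREREREREREREREREREREREREREREREREiIiIRERERERERERERERERERERERERERERERERERERESIiERERERERERERERERERERERERERERERERERERERER"/>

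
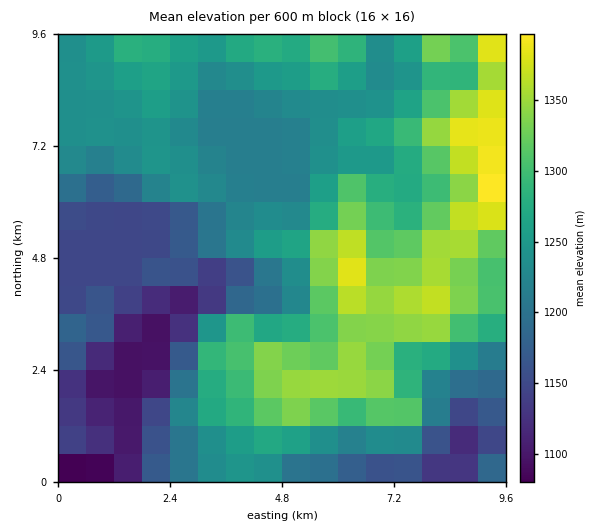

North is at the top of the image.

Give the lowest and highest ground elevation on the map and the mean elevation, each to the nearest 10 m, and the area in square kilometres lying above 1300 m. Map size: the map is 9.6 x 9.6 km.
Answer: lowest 1060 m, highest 1440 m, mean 1240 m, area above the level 23.3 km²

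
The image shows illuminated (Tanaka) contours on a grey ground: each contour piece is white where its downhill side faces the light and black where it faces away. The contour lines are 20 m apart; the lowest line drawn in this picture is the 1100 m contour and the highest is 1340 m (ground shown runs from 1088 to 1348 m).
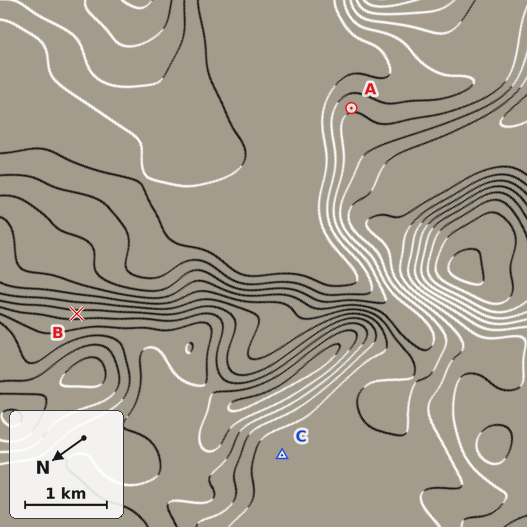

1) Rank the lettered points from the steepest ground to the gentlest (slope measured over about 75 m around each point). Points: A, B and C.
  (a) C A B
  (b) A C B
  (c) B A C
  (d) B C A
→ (c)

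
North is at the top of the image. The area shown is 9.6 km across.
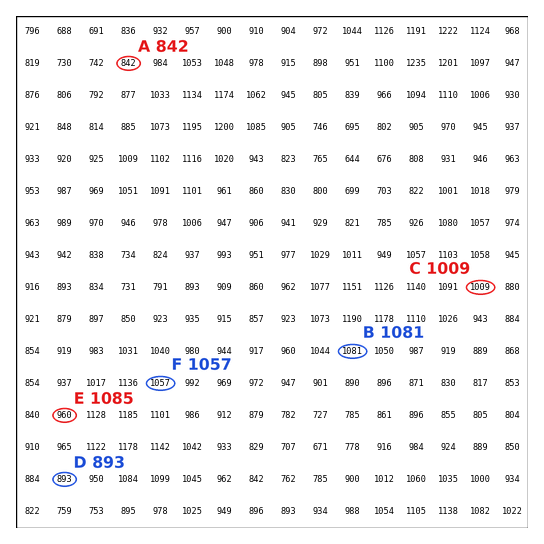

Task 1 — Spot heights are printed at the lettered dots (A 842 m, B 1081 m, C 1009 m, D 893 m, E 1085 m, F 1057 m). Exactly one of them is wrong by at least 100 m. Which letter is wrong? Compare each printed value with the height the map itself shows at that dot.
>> E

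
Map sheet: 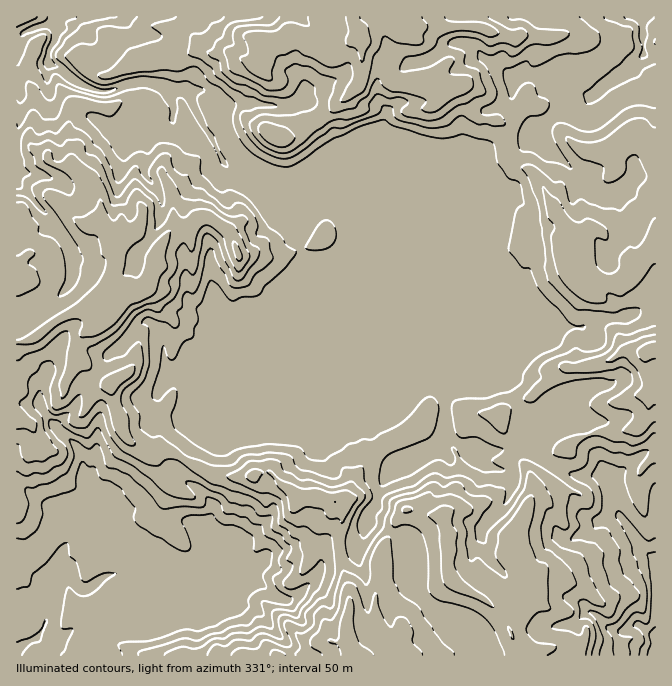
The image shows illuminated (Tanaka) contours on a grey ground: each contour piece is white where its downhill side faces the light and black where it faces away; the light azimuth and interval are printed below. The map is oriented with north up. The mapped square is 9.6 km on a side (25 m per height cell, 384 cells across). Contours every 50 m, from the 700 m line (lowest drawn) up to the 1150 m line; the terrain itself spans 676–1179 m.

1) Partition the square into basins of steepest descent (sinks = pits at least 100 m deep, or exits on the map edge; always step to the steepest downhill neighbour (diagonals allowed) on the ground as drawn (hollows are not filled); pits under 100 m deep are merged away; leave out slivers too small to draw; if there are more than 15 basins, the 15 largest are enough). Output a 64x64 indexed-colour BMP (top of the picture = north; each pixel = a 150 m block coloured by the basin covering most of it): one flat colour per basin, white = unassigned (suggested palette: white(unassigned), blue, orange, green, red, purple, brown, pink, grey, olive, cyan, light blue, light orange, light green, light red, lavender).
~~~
<image width="64" height="64" href="data:image/bmp;base64,Qk12CAAAAAAAAHYAAAAoAAAAQAAAAEAAAAABAAQAAAAAAAAIAAATCwAAEwsAABAAAAAAAAAA////ALR3HwAOf/8ALKAsACgn1gC9Z5QAS1aMAMJ34wB/f38AIr28AM++FwDox64AeLv/AIrfmACWmP8A1bDFACIiIiIiIiIiIiIiIiIiIiIiERMzMzMzMzMzMzMzMzMzIiIiIiIiIiIiIiIiIiIiIiEREzMzMzMzMzMzMzMzMzMiIiIiIiIiIiIiIiIiIiIiIREzMzMzMzMzMzMzMzMzMyIiIiIiIiIiIiIiIiIiIiIhETMzMzMzMzEzMzMzMzMzIiIiIiIiIiIiIiIiIiIiIiERMzMzMzMzERMzMzMzMzMiIiIiIiIiIiIiIiIiIiIiIREzMzMzMzEREzMzMzMzMyIiIiIiIiIiIiIiIiIiIiIhETMzMzMxERETMzMzMzMzIiIiIiIiIiIiIiIiIiIiIiERMzMzMxEREREzMzMzMzMiIiIiIiIiIiIiIiIiIiIiIREzMzMxEREREzMzMzMzMyIiIiIiIiIiIiIiIiIiIiIhETMzMzERERETMzMzMzMzIiIiIiIiIiIiIiIiIiIiIhERMzMzMRERETMzMzMzMzMiIiIiIiIiIiIiIiIiIiIiERETMzMxERERMzMzMzMzMyIiIiIiIiIiIiIiIiIiIiIREREzMzEREREzMzMzMzMzIiIiIiIiIiIiIiIiIiIiIhERETMzMRERETMzMzMzMzMiIiIiIiIiIiIiIiIiIiIiERERExEREREREzMzMzMzMyIiIiIiIiIiIiIiIiIiIiIRERERERERERETMzMzMzMzIiIiIiIiIiIiIiIiIiEREREREREREREREREzMzMzMzMiIiIiIiIiIiIiIiIiERERERERERERERERETMzMzMzMyIiIiIiIiIiIiEREREREREREREREREREREREzMzMzMzIiIiIiIiIiIhERERERERERERERERERERERETMzMzMzMiIiIiIiIiIREREREREREREREREREREREREREzMzMzMyIiIiIiIREREREREREREREREREREREREREREREzMzMzIiIiIiIhEREREREREREREREREREREREREREREREREzMiIiIiIhEREREREREREREREREREREREREREREREREREyIiIiIiERERERERERERERERERERERERERERERERERETIiIiIiIRERERERERERERERERERERERERERERERERERMiIiIiIhEREREREREREREREREREREREREREREREREREyIiIiIhERERERERERERERERERERERERERERERERERERIiIiIhERERERERERERERERERERERERERERERERERERMiIiIREREREREREREREREREREREREREREREREREREREyIiIhERERERERERERERERERERERERERERERERERERETMiIiEREREREREREREREREREREREREREREREREREREREzMiIhERERERERERERERERERERERERERERERERERERETMzIiIRERERERERERERERERERERERERERERERERERERMzERIREREREREREREREREREREREREREREREREREREREzMRERERERERERERERERERERERERERERERERERERERETMRERERERERERERERERERERERERERERERERERERERERMREREREREREREREREREREREREREREREREREREREzMRExERERERERERERERERERERERERERERERERERETMzMzERERERERERERERERERERERERERERERERERERERMzMzNBEREREREREREREREREREREREREREREREREREREzMzREQRERERERERERERERERERERERERERERERERERETMzRERBERERERERERERERERERERERERERERERERERERRDREREERERERERERERERERERERERERERERERERERERFEREREQRERERERERERERERERERERERERERERERERERFERERERBERERERERERERERERERERERERERERERERERFEREREREEREREREREREREREREREREREREREREREREREUREREREQREREREREREREREREREREREREREREREREREURERERERBEREREREREREREREREREREREREREREREREUREREREREERERERERERERERERERERERERERERERERFEREREREREQREREREREREREREREREREREREREREREREURERERERERBERERERERERERERERERERERERERERERERREREREREREERERERERERERERERERERERERERERERERFEREREREREQRERERERERERERERERERERERERERERERFERERERERERBEREREREREREREREREREzERERERERERREREREREREREERERERERERERERERERETMzERERERERREREREREREREQRERERERERERERERERETMzMxERERERFERERERERERERBEREREREREREREREREzMzMzERREREREREREREREREREEREREREREREREREREzMzMzMxFEREREREREREREREREQRERERERERERERERETMzMzMzFERERERERERERERERERBERERERERERERERERMzMzMzNEREREREREREREREREREERERERERERERERERETMzMzM0REREREREREREREREREQRERERERERERERERERETMzMzREREREREMzRERERERERBERERERERERERERERERMzMzMzMzMzMzMzNERERERERE"/>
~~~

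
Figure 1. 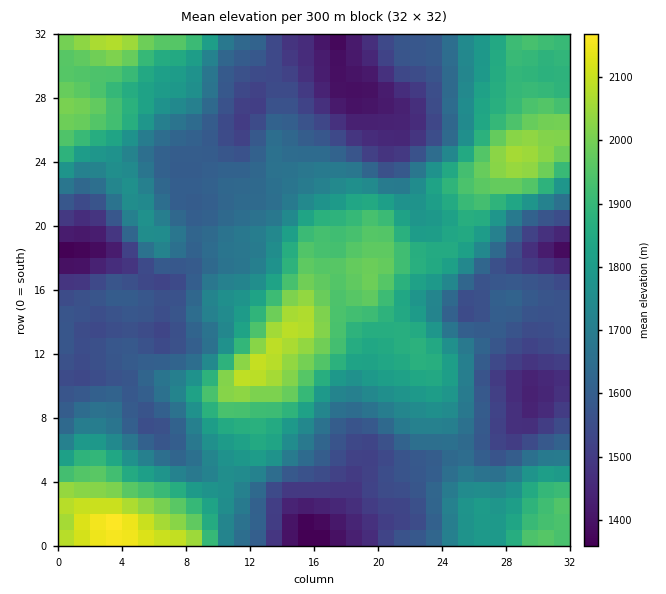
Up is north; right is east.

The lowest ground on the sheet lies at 1350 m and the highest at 2180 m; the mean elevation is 1720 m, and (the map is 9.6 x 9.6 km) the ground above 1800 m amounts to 31.1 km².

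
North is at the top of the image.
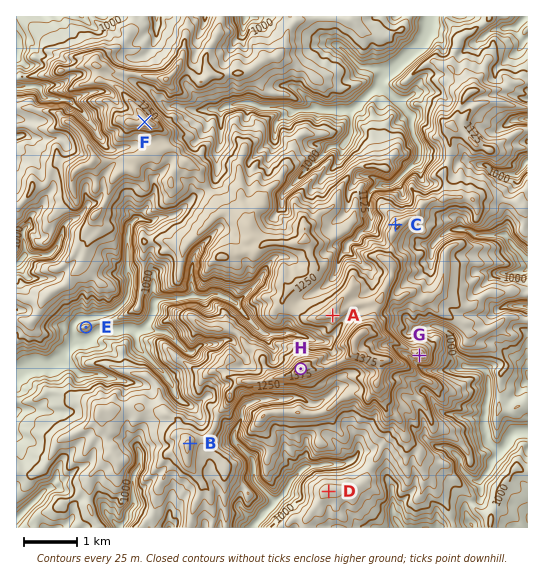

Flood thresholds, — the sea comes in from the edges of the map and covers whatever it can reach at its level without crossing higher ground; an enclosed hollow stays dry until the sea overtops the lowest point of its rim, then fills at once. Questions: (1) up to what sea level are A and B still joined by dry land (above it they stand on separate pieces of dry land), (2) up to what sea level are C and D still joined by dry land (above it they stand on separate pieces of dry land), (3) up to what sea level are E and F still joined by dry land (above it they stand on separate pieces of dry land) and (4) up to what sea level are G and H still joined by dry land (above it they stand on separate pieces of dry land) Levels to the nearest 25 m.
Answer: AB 1150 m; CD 1075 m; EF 900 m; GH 1225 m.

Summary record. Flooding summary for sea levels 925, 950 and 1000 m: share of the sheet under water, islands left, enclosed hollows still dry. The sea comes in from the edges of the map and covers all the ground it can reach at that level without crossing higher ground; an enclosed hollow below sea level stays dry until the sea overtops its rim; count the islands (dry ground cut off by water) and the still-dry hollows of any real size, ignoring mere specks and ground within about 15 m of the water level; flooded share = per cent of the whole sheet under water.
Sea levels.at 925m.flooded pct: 8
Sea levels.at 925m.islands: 0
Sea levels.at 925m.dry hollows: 0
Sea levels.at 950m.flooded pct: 13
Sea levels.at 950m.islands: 0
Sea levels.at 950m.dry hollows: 0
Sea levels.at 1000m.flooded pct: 27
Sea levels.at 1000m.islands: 0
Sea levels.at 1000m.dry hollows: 0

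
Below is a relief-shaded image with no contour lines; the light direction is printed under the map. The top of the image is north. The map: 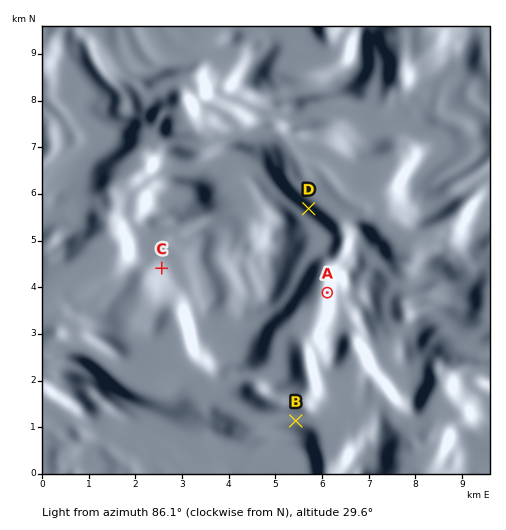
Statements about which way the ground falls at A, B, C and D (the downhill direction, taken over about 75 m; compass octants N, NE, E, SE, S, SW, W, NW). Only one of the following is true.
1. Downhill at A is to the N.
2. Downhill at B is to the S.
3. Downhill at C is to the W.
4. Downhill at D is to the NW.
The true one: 2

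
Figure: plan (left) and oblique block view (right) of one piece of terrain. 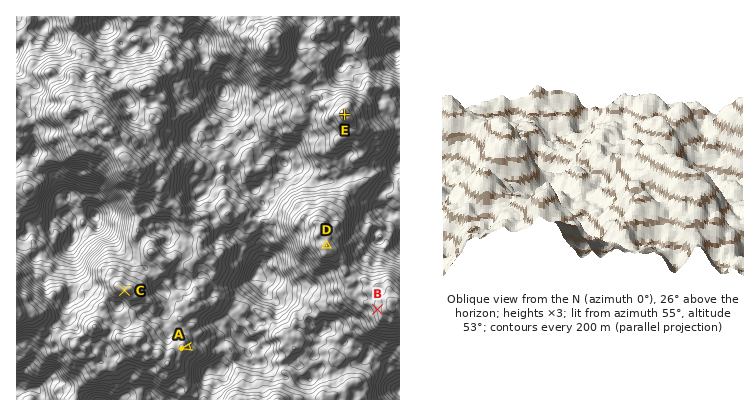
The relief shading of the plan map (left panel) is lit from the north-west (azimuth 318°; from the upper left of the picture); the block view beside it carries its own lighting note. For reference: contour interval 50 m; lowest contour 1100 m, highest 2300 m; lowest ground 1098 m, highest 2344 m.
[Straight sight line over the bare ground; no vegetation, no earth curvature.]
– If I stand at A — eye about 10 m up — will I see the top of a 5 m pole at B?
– Yes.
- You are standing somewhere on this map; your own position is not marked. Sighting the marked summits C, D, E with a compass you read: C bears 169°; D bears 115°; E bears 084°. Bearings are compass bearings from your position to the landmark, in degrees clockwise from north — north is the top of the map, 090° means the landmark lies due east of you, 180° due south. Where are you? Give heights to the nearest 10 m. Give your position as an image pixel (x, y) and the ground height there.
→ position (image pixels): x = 96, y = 139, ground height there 2200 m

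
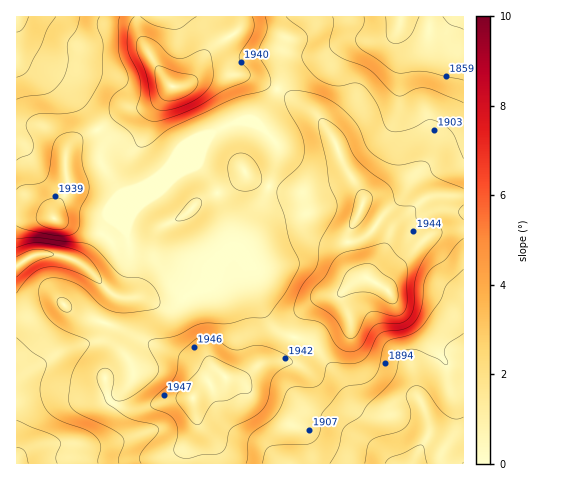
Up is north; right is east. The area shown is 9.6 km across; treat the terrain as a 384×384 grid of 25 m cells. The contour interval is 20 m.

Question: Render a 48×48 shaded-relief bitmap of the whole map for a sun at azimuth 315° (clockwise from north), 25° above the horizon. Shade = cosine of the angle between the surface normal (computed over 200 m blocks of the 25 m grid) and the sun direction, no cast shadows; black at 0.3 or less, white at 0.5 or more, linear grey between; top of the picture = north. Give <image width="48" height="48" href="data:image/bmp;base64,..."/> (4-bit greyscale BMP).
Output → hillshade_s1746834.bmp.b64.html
<image width="48" height="48" href="data:image/bmp;base64,Qk32BAAAAAAAAHYAAAAoAAAAMAAAADAAAAABAAQAAAAAAIAEAAATCwAAEwsAABAAAAAAAAAAAAAAABEREQAiIiIAMzMzAERERABVVVUAZmZmAHd3dwCIiIgAmZmZAKqqqgC7u7sAzMzMAN3d3QDu7u4A////AKq7qqu8zMy6qYiIh3Znd4h3eHdnd4qpiJqrqqu7zMzLqYiId2Z3d3d3d3d3d3mpiIiZmZqqqrzMy5h3d2Z3d3d3d3d3dniqmIiIiIiImZmry6h3dlVniIh3d3d3dmeamZmIiHeIiIiJq6h3dlRWiJh3d3d4h3eZmJmZmYiImZmImph3d2VFeIh3d3eImIiZiKqqqqqpmry6qpiIiIZVZ4h3d3d3iImZiKqru7qpmr3d3LmIiIdlZ3d2Z3Zmd4mZmKq7u7upmave7sqZmIhmZ3d2Z3ZlZniZmKq7u7u6mZq83cuqmZh2Z3d3d3dmZniZmJmqvMy7mZqrzMuqqqqHeIiHdmZmd4mZmJmZq8zLqqqqvMy6q8upmZiIdlRWZ4mZmZmZmau7qqqrzdy6q7u6qpmZhkNFVniJiJmZiImaqqqrze3Lq7u6qZmaqFMzM1aIiJmZiIiZqrqrvN7cu7uqqYiaqWQzISR4iKqpmIiaq7u6q8zMzLu7uoiJmXVVMRNXiKqqmIiau7u6qqu7u7u8y6iImHd2UyNXiLu7uZmaqruqmZqqqqu83cupmHeIZDRneNzMu6mamZmpmZmZmqqr3u3LqYiJdTVnd/7cy7qqmYmZmZmZmZmrze/tupmZhTRnd//9zLuqmZmZmZmZmZmavN7u27qZl0NWZq3uy6qqmZmZmZmZmZmaq7zd3MupmWRWZkaZmIiZmZmYiZmZmZmaqqvMzMy6mYZVZiIzNFeZmZmYiImZmZmaqqu7uqzKmahmZUMiIkeJmaqYh3iJmZmaqqu8uYm7maqXdph2VFeJmaqqmHeImZmaqqu8y4ebqJqpiLu6hmeJmZq7qYd4iZmaqqq83JZ5qZmZmLzLl2aJmZqru6iIiImaqpmrzLhompiIiLvMqGZ4mZmau7qZiIiaqpmqu7l3irqYiLvMuXZ4mZmZq7uqmYiaqqqqq7qZiauqqrvMuYiIiImZmqu6qpiKu7qqqqqqqqqqqrvMyYiJmIiJmZqrupmau7u7qpqqqqmZmbvMyXiZmYd4mZmru6mZq7u7qZmqq7qYiKu8yoeJmZh3iZmru6mZq7u6mImaq7upiKq8y5iJmph2eJmau6qZqru6mIiaq7upmaqrzKmZmZh1VniZqqqZmqu6mIiJq7qqmbu7vLuqmZh0NFZ4mZmZmqqqmZiJq7qqmbu7vMy7qpmFMiNWeJmZqquqmZmIq7qqqszMu7zMu7ynQhEkVniZqru6qpmIm7uqqszLu7vMzM3adTIjRVaJqru7uqmZq8u6qsy7u7vMzN3cqHVFVVZ4mqq7u6mZq8y7u7u7u7u7u83cu6hmeHd4mpmqu7qZq8y7u7u7uqu7u7zLvMqHiZiJmZmaq7qqq7u6qru7uqq7zMu6q8uYd3iJmYiJqqqqq7qqqru7u6q7zdypq7uodmZ4mHd4mZmaq7qqqrzMu7urzty6q7u6l1VnmYd3iIiJq7qZqrzMzMu7zdy7u7u7qXVnmZmHd3d4mrqZmrzMzMy7zcu7u7u7uoZnmaqYd3d3mrqZmg=="/>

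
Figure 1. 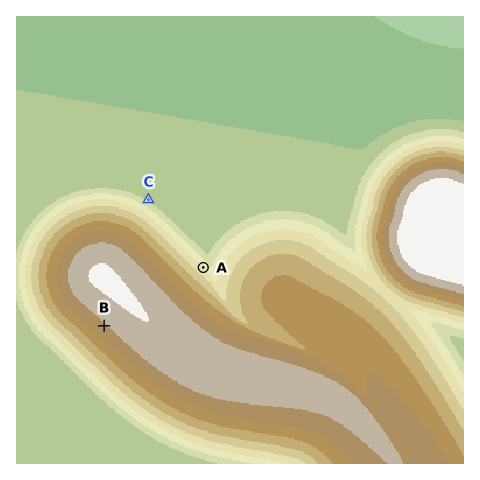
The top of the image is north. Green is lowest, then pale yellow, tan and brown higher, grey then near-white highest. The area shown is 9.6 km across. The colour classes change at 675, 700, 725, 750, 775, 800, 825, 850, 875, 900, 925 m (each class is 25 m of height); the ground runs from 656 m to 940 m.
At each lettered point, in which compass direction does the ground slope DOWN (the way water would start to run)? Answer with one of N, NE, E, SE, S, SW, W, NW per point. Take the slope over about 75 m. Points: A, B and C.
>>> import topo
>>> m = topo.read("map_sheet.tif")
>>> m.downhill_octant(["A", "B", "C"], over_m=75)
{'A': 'NE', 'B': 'SW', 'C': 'NE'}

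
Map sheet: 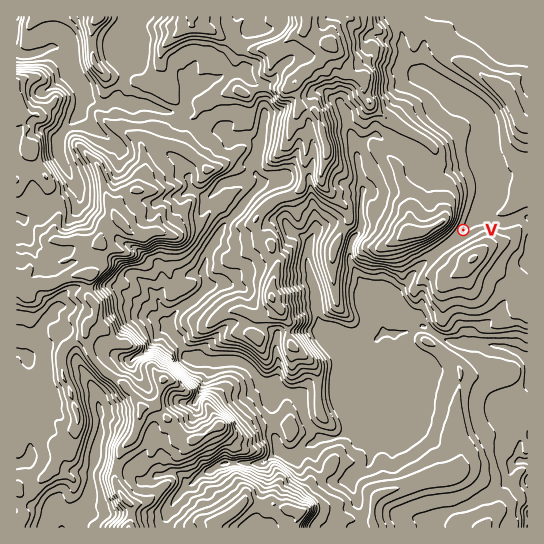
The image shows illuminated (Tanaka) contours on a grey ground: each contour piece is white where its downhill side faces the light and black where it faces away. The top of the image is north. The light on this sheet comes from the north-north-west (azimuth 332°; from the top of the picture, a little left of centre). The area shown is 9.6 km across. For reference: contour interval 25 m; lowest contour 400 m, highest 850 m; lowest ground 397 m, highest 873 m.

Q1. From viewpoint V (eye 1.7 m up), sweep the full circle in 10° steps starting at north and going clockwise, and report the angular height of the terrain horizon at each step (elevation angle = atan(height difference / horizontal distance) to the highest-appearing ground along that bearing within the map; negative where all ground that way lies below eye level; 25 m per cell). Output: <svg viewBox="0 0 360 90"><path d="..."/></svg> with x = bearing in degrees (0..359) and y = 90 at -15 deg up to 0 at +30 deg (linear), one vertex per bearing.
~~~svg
<svg viewBox="0 0 360 90"><path d="M0 51l10 6 10-1 10 0 10 3 10 1 10 0 10 0 10-1 10-5 10-4 10-4 10-3 10-2 10-2 10-1 10 0 10 1 10 2 10 3 10 4 10 4 10 4 10-1 10-1 10-8 10-12 10-9 10-9 10-4 10-2 10 3 10 5 10 8 10 9 10 8"/></svg>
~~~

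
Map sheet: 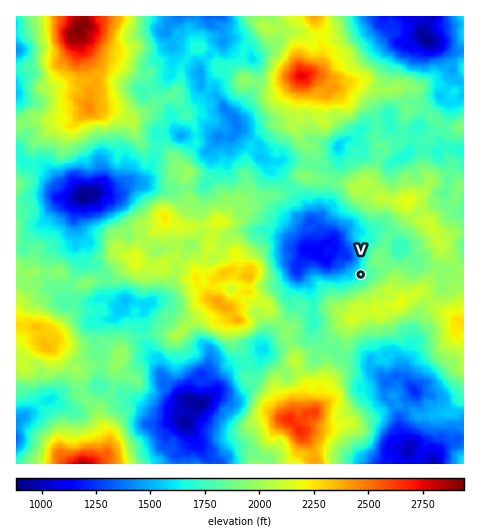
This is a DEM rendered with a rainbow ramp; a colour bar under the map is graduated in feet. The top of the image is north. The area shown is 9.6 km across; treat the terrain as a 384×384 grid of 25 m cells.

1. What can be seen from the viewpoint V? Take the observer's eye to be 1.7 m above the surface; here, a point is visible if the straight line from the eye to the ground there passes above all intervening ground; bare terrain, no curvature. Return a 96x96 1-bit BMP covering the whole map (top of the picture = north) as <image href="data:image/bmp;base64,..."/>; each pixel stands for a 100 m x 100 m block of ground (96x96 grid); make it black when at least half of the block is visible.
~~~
<image width="96" height="96" href="data:image/bmp;base64,Qk2+BAAAAAAAAD4AAAAoAAAAYAAAAGAAAAABAAEAAAAAAIAEAAATCwAAEwsAAAIAAAAAAAAA////AAAAAAAAAAAAAAAAAAAAAAAAAAAAAAAAAAAAAAAAAAAAAAAAAAAAAAAAAAAAAAAAAAAAAAAAAAAAAAAAAAAAAAAAAAAAAAAAAAAAAAAAAAAAAAAAAAAAAAAAAAAAAAAAAAAAAAAAAAAAAAAAAAAAAAAAAAAAAAAAAAAAAAAAAAAAAAAAAAAAAAAAAAAAAAAAAAAAAAAAAAAAAAAAAAAAAAAAAAAAAAAAAAAAAAAAAAAAAAAAAAAAAAAAAAAAAAAAAAAAAAAAAAAAAAAAAAAAAAAAAAAAAAAAAAAAAAAAAAAAAAAAAAAAAAAAAAAAAAAAAAAAAAAAAAAAAAAAAAAAAAAAAAAAAAAAAAAAAAAAAAAAAAAAAAAAAAAAAAAAAAAAAAAAAAAAAAAAAAAAAAAAAAAAAAAAAAAAAAAAAAAAAAAAAAAAAAAAAAAAAAAAAAAAAAAAAAAAAAAAAAAAAAAAAAAAAAAAAAAAAAAAAAAAAAAAAADAAAAAAAAAAAAAAAGAgAAAAAAAAAAAAAMBgAAAAAAAAAAAAAODwAAAAAAAAAAAAA+HwA0AAAAAAAAAAAAfyB/AAAAAAAAAAAA/8B/wAAAAAAAAAAA/4B/4AAAAAAAAAAA/4H/4AAAAAAAAAAA/4H/AAAAAAAAAAAA/4P/gAAAAAAAAAAA/4enwAAAAAAAAAAA/8+gwAAAAAAAAAAA///wgAAAAAAAAAAD///5AAAAAAAAAAAH////AAAAAAAAAAAD3///gAAAAAAAAAADn///gAAAAAAAAAAD////AAAAAAAAAABPn//+AAAAAAAAAAB/3//+QAAAAAAAAAA/////4AAAAAAAAAAf////4AAAAAAAAAAZ////8AAAAAAAAAAJ////+AAAAAAAAAAAP////AAAAAAAAAACH////AAAAAAAAAAAj///gAAAAAAAAAAAAf/+AAAAAAAAAAAAAH/4AAAAAAAAAAAAAP+AAAAAAAAAAAAAADwAAAAAAAAAAAAAAAAAAAAAAAAAAAAAAAAAAAAAAAAAAAAAAAAAAAAAAAAAAAAAAAAAAAAAAAAAAAAAAAAAAAAAAAAAAAAAAAAAAAAAAAAAAAAAAAAAAAAAAAAAAAAAACAAAAAAAAAAAAAAACAAAAAAAAAAAAAAAH+AAAAAAAAAAAAAAH+AAAAAAAAAAAAAAD8AAAAAAA+AAAAAABwAAAAAAAfAAAAAAByAAAAAAAPgAAAAAP/AAAAAAAPgAAAAB//AAAAAAAPgAAAAA//gAAAAAAPgAAAAAf7gAAAAAAPgAAAAAf4AAAAAAAHgAAAAAf8AAAAAAAHgAAAAAH8AAAAAAAHgAAAAAAYAAAAAAD/wAAAAAAAAAAAAAD/4AAAAAAAAAAAAAD/8AAAAAAAAAAAAAB/8AAAAAAAAAAAAAD/8AAAAAAAAAAAAAH/8AAAAAAAAAAAAAD/4AAAAAAAAAAAAAA/4AAAAAAAAAAAAAA/8AAAAAAAAAAAAAA//AAAAAAAAAAAAAAf/AAAAAAAAAAAAAAf/AAAAAAAAAAAA="/>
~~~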